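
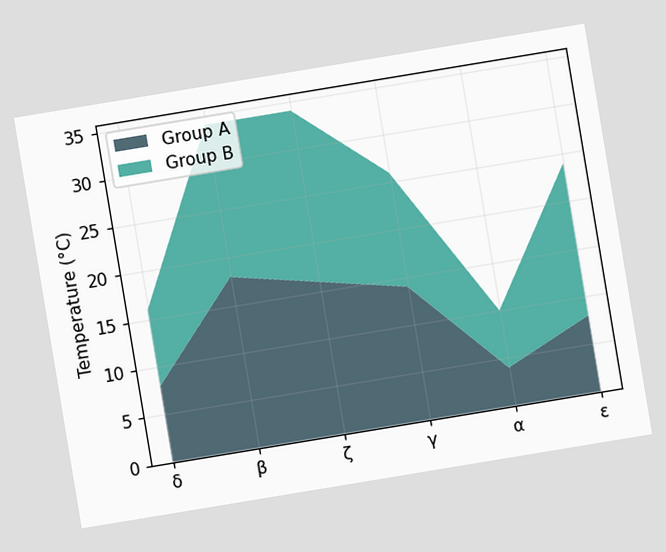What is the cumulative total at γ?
The chart is tilted about 9° counter-clockwise. The stacked total at γ reaches 26°C.

26°C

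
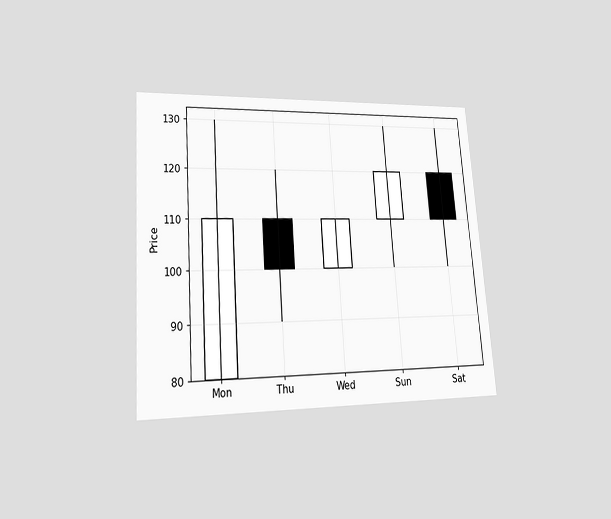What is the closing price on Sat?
The chart is tilted about 4° counter-clockwise and viewed at a slight angle. The Sat candle closes at 110.

110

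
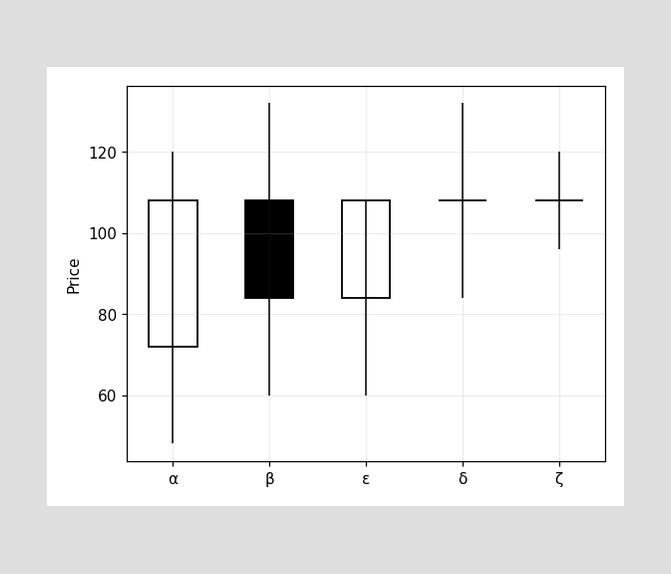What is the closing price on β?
The β candle closes at 84.

84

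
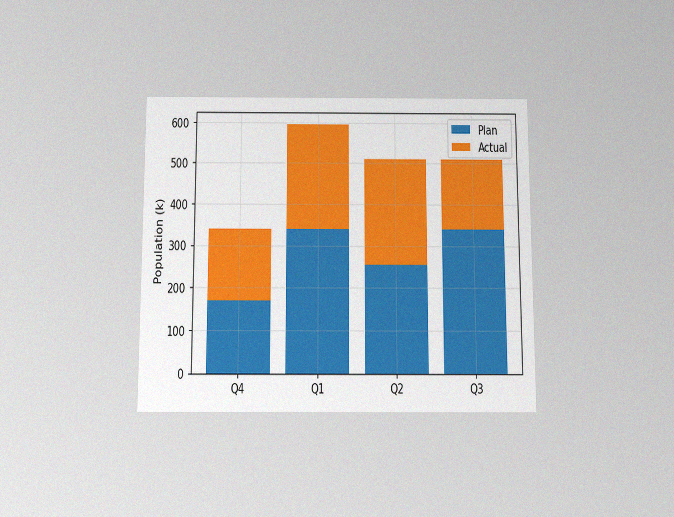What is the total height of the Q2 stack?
510k

The chart is viewed slightly from below, with some photo noise. The Q2 stack's top reaches 510k on the y-axis.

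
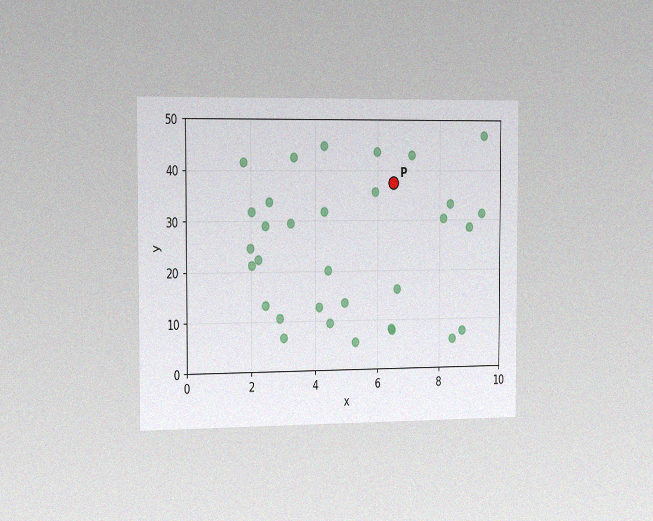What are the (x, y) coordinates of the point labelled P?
(6.5, 37.5)

The chart is viewed slightly from the left, with some photo noise. Following the gridlines from P to each axis, P sits at (6.5, 37.5).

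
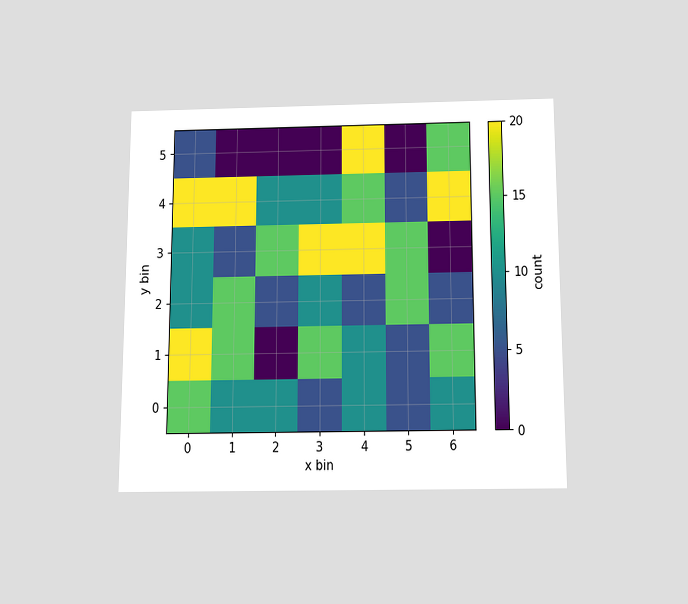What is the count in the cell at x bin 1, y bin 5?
0

The chart is viewed slightly from below. Matching the cell (1, 5) against the colorbar gives 0.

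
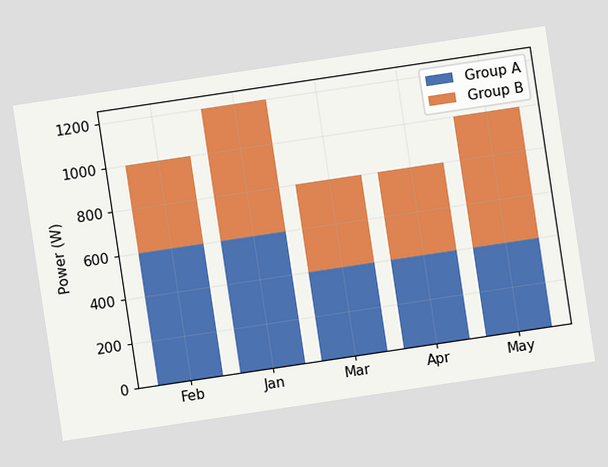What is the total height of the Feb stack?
1000W

The chart is tilted about 9° counter-clockwise. The Feb stack's top reaches 1000W on the y-axis.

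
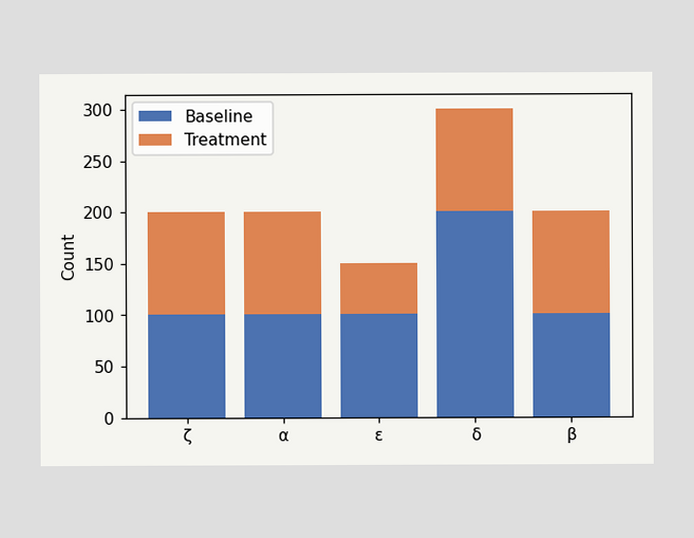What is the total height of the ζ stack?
The ζ stack's top reaches 200 on the y-axis.

200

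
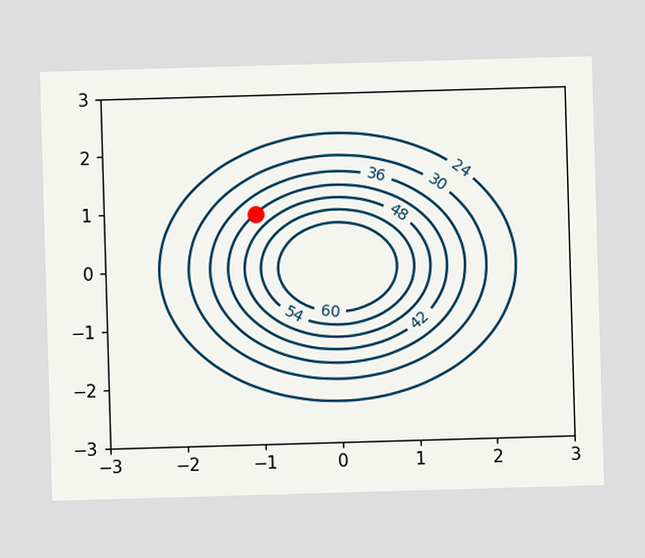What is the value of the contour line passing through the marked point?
The marked point sits on the contour labelled 42.

42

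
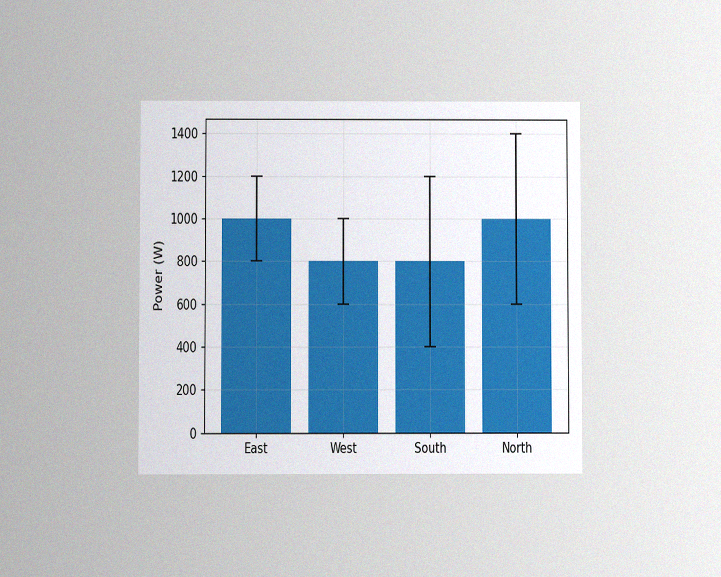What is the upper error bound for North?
1400W

The chart is viewed at a slight angle, with some photo noise. The North bar's upper whisker reaches 1400W.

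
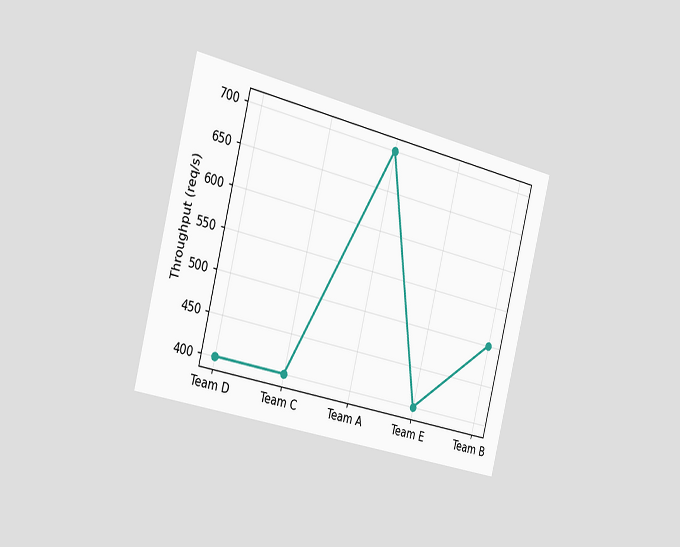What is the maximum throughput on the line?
700req/s

The chart is tilted about 14° clockwise and viewed slightly from the left. The highest point is at Team A, and reading across to the y-axis gives 700req/s.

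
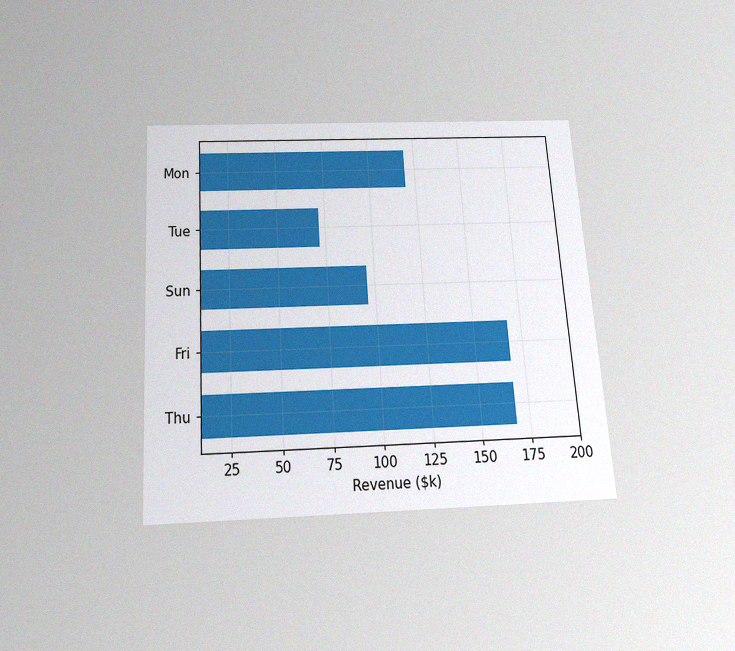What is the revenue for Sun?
The chart is tilted about 4° counter-clockwise and viewed slightly from below, with some photo noise. Reading along the chart's x-axis, the Sun bar reaches $96k.

$96k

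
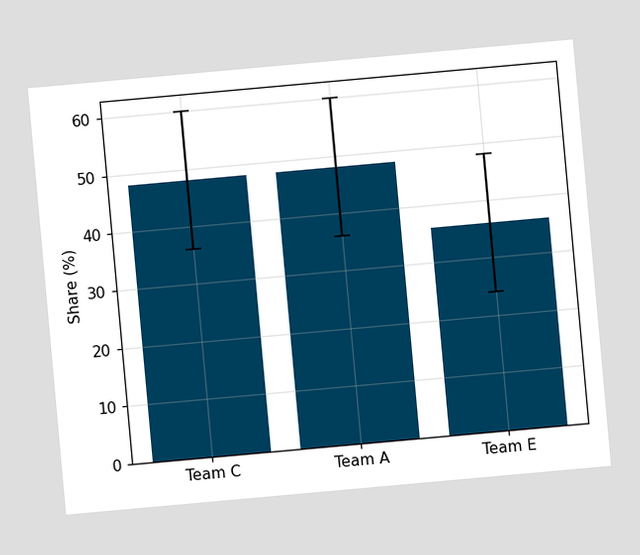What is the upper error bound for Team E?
48%

The chart is tilted about 5° counter-clockwise. The Team E bar's upper whisker reaches 48%.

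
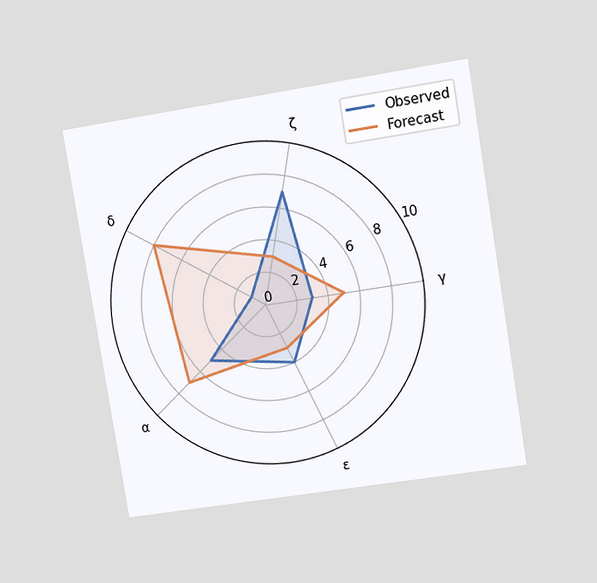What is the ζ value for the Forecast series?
The chart is tilted about 9° counter-clockwise and viewed at a slight angle. On the ζ axis, Forecast reaches 3.

3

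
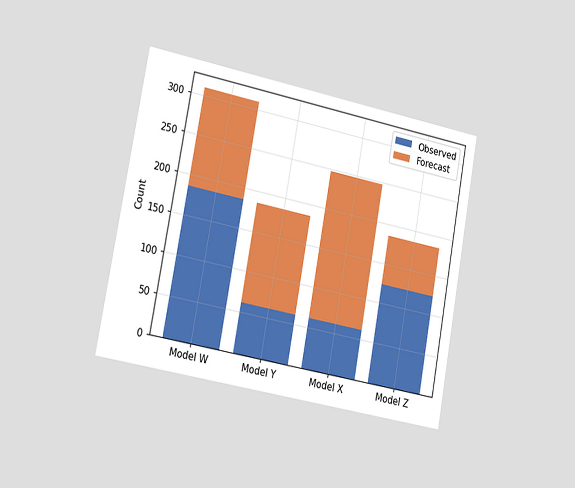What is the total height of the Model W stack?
310

The chart is tilted about 10° clockwise and viewed slightly from the left. The Model W stack's top reaches 310 on the y-axis.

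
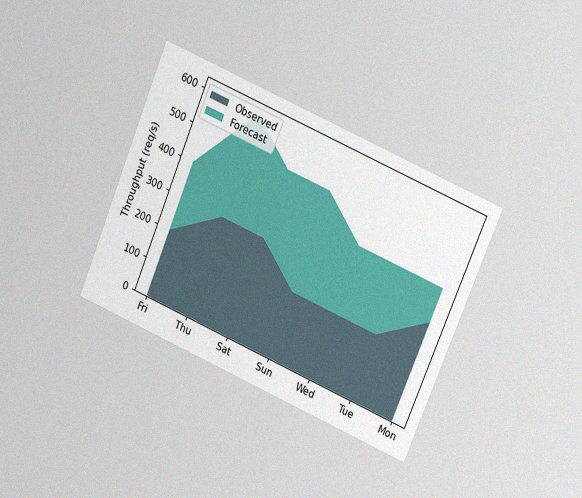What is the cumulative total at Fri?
400req/s

The chart is tilted about 23° clockwise and viewed at a slight angle, with some photo noise. The stacked total at Fri reaches 400req/s.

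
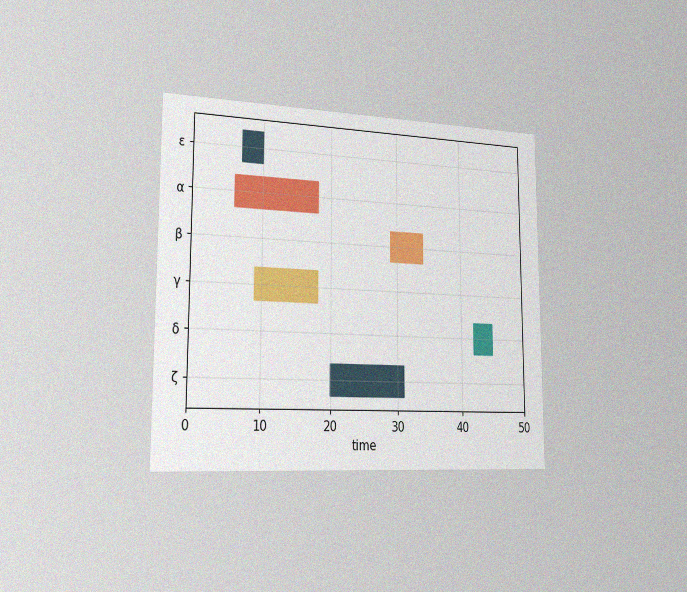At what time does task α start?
6

The chart is viewed slightly from the left, with some photo noise. The α bar begins at t=6.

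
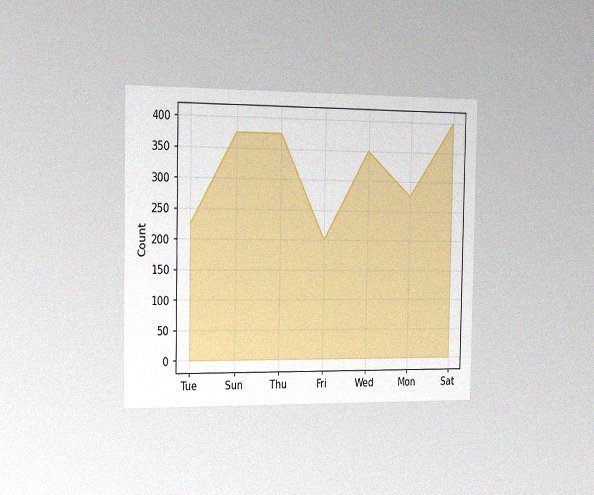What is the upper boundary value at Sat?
The chart is viewed slightly from the left, with some photo noise. At Sat the upper boundary is at 400.

400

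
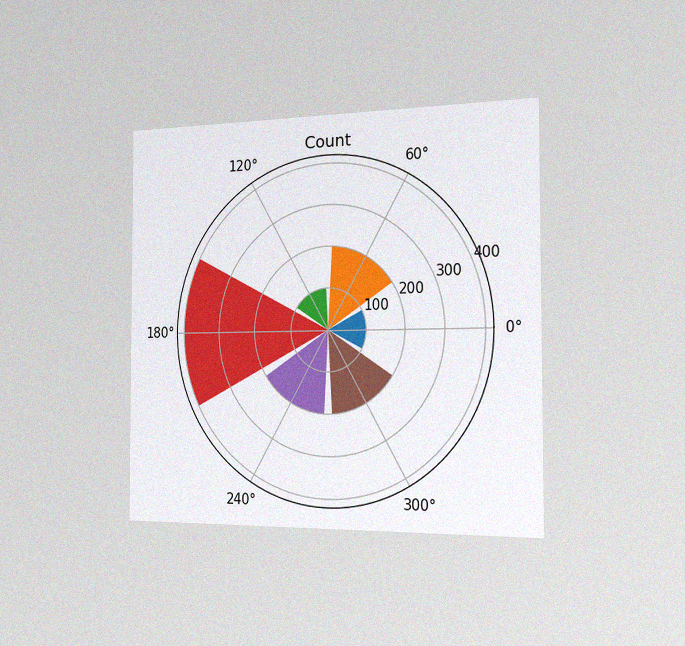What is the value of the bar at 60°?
200

The chart is viewed slightly from the right, with some photo noise. The bar at 60° reaches 200 on the radial axis.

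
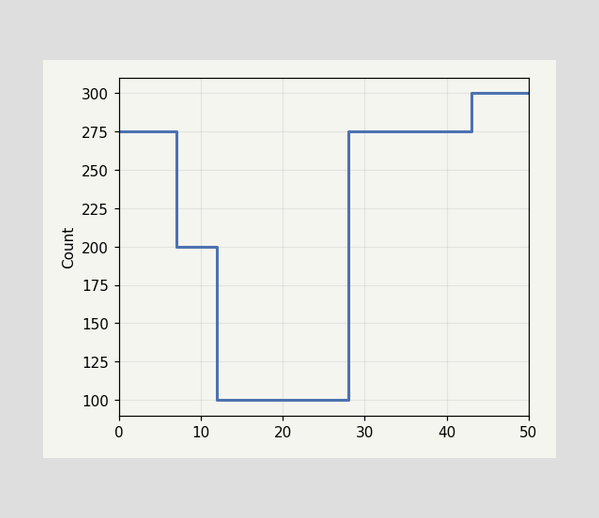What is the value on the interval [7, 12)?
200

On [7, 12) the step sits at 200.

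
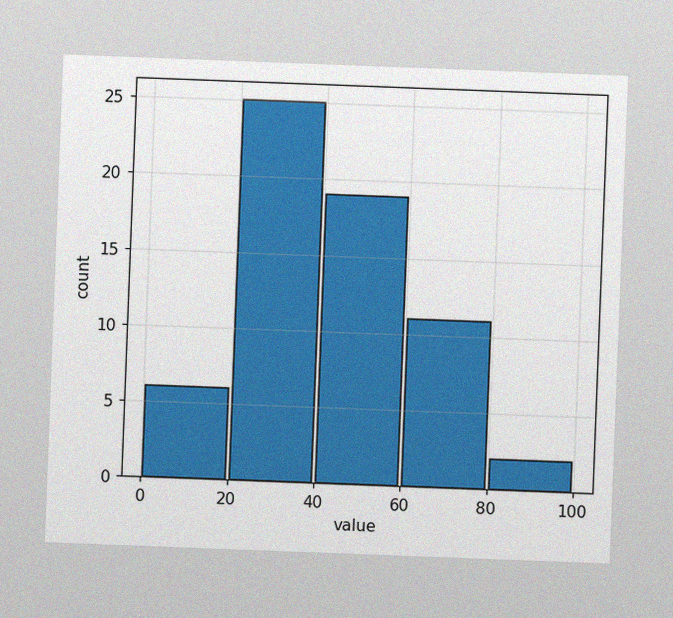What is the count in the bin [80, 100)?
The chart is tilted about 2° clockwise, with some photo noise. The [80, 100) bin has height 2.

2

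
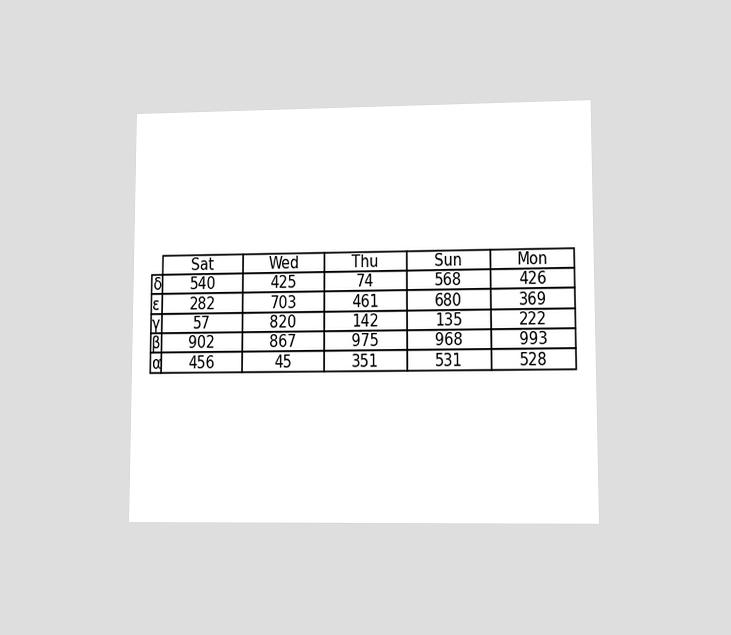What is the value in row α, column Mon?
The chart is viewed at a slight angle. The (α, Mon) cell reads 528.

528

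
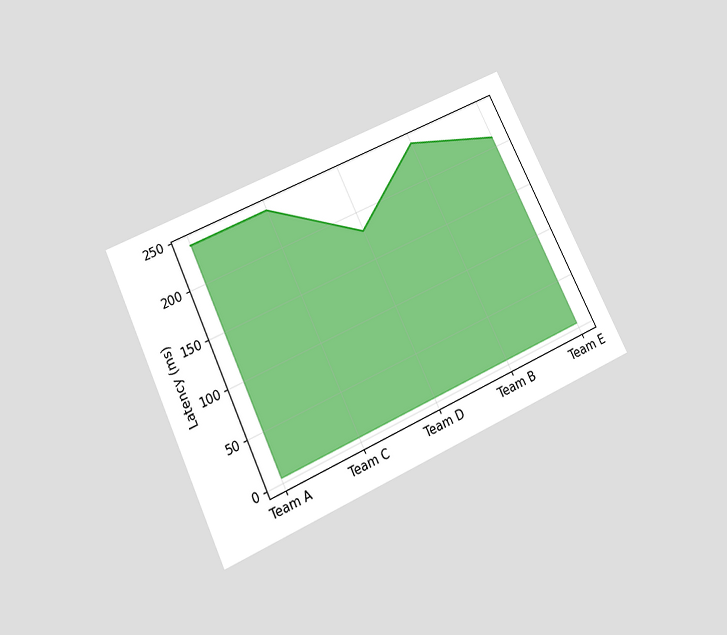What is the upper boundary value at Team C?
240ms

The chart is tilted about 25° counter-clockwise and viewed slightly from below. At Team C the upper boundary is at 240ms.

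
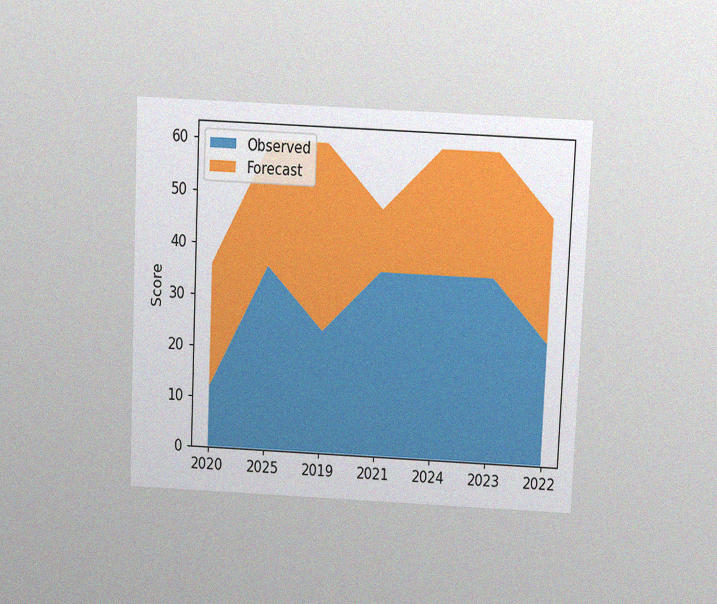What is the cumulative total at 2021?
The chart is tilted about 3° clockwise and viewed slightly from above, with some photo noise. The stacked total at 2021 reaches 48.

48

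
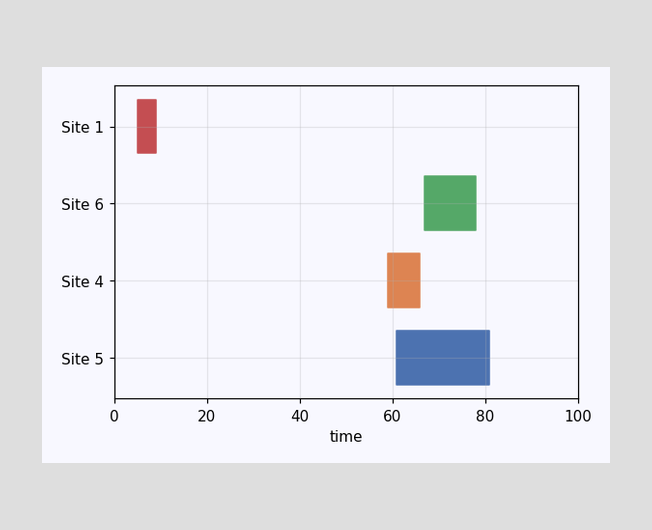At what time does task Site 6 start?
67

The Site 6 bar begins at t=67.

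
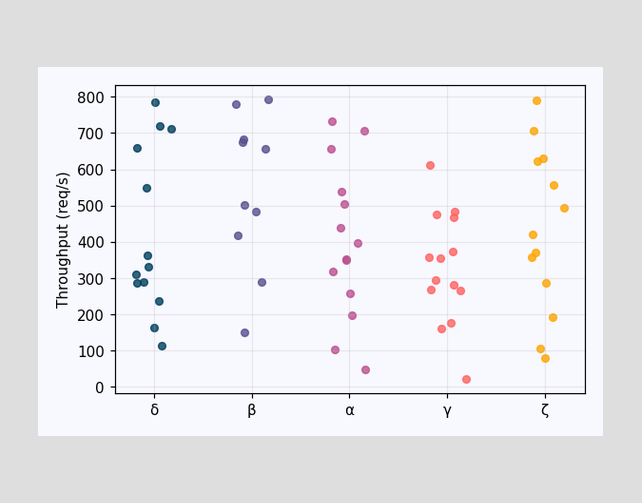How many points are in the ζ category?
13

Counting the markers in the ζ column gives 13.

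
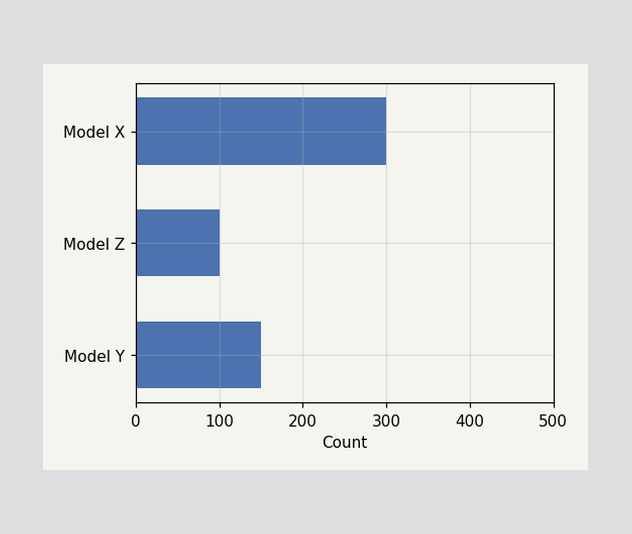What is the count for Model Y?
Reading along the chart's x-axis, the Model Y bar reaches 150.

150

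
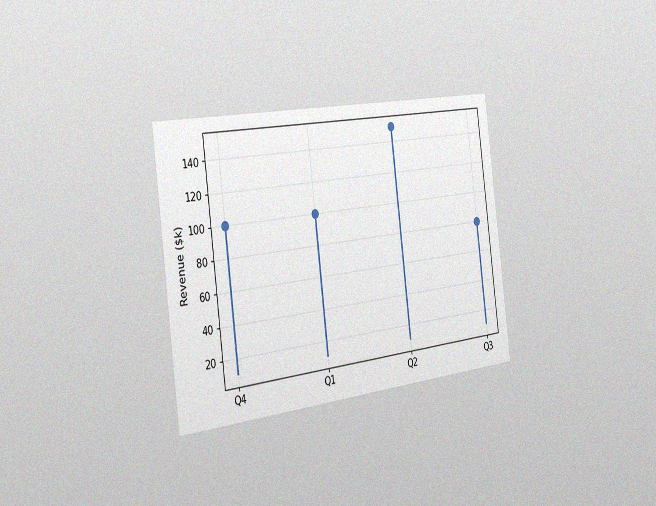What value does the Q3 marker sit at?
$80k

The chart is tilted about 7° counter-clockwise and viewed slightly from the left, with some photo noise. The Q3 marker sits at $80k.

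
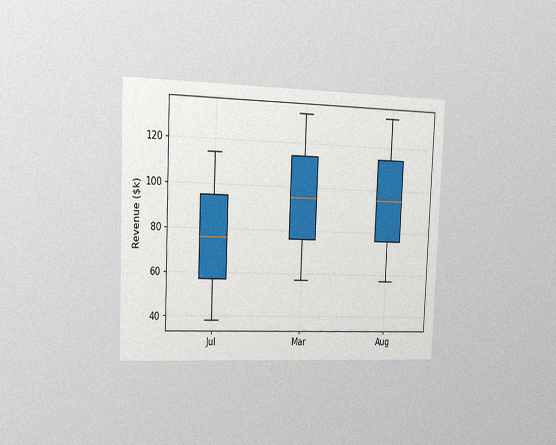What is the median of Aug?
The chart is tilted about 2° clockwise and viewed slightly from the left, with some photo noise. The median line in the Aug box sits at $95k.

$95k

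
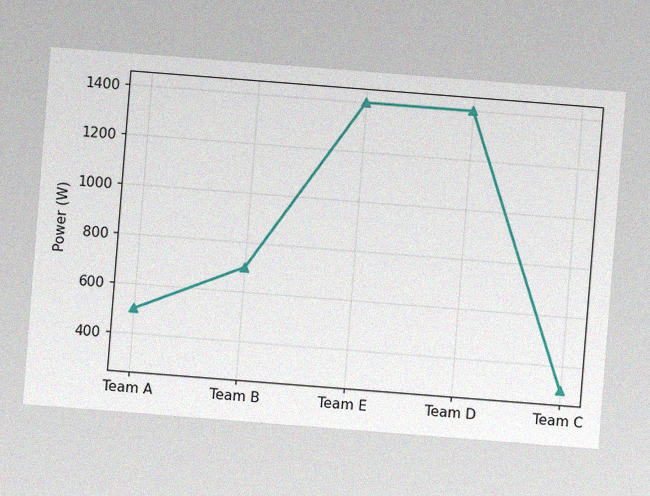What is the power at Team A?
The chart is tilted about 4° clockwise, with some photo noise. At Team A, the line is at 500W.

500W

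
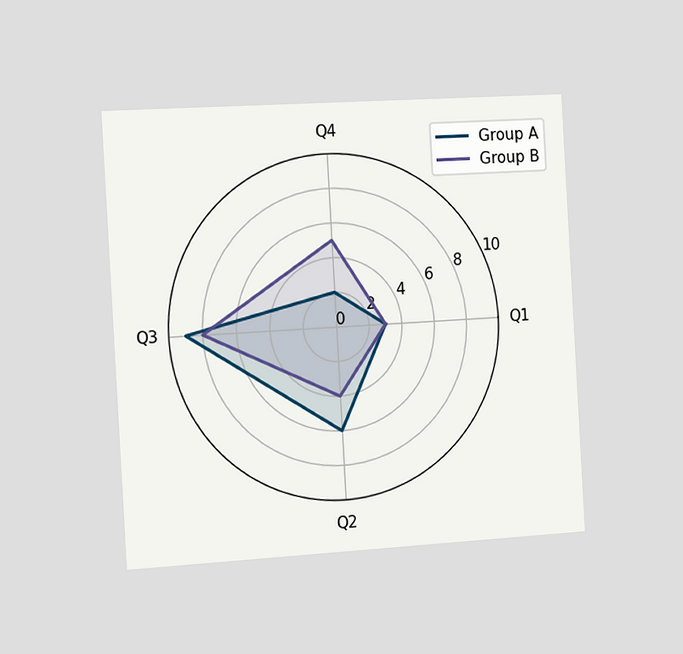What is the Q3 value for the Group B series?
8

The chart is tilted about 3° counter-clockwise and viewed slightly from the left. On the Q3 axis, Group B reaches 8.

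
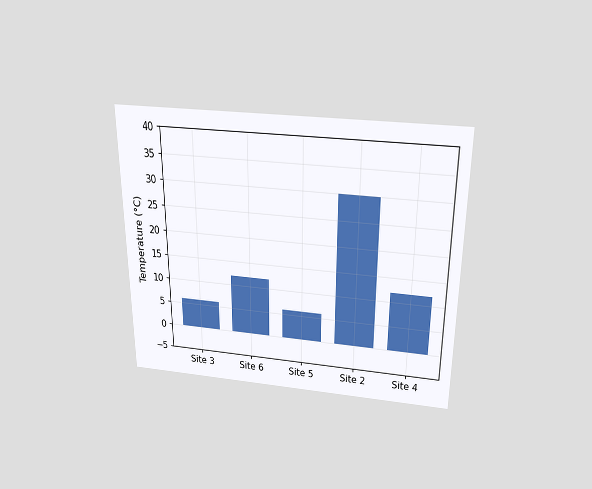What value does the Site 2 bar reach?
30°C

The chart is viewed slightly from above. Reading along the chart's y-axis, the Site 2 bar reaches 30°C.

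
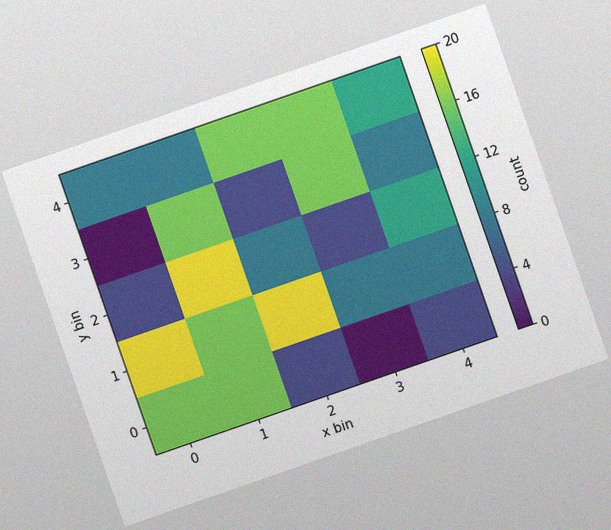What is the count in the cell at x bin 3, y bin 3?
The chart is tilted about 19° counter-clockwise, with some photo noise. Matching the cell (3, 3) against the colorbar gives 16.

16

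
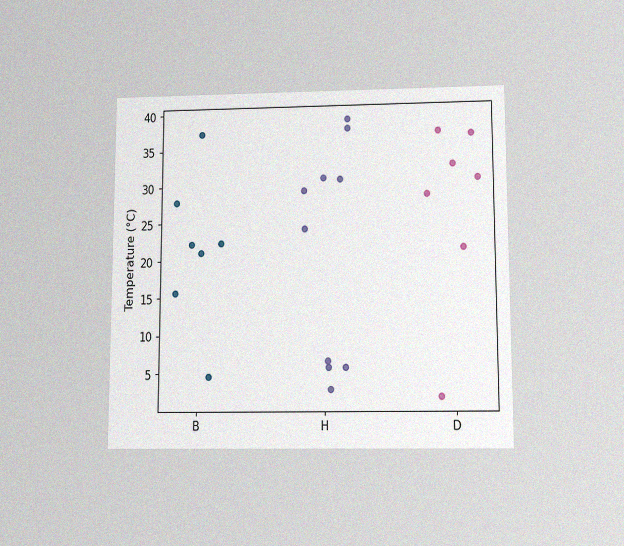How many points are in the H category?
The chart is viewed slightly from below, with some photo noise. Counting the markers in the H column gives 10.

10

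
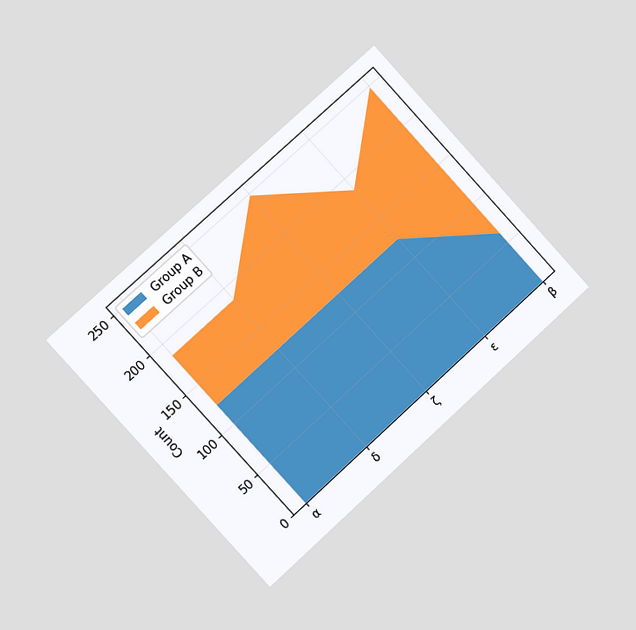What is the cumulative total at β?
248

The chart is tilted about 42° counter-clockwise and viewed at a slight angle. The stacked total at β reaches 248.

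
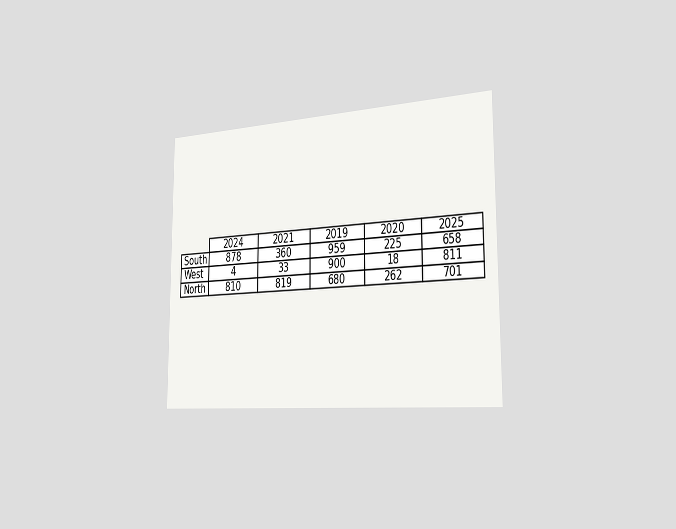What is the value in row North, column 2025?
701

The chart is viewed slightly from the right. The (North, 2025) cell reads 701.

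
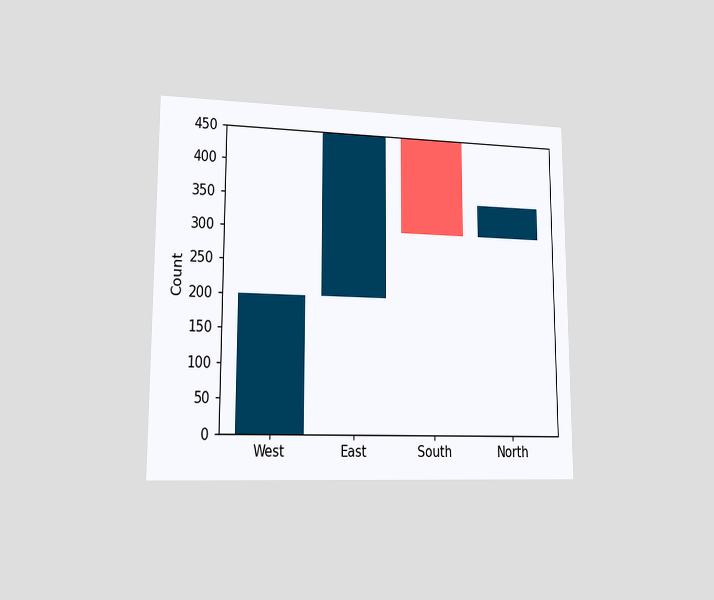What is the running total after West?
The chart is viewed at a slight angle. After West the running total reaches 200.

200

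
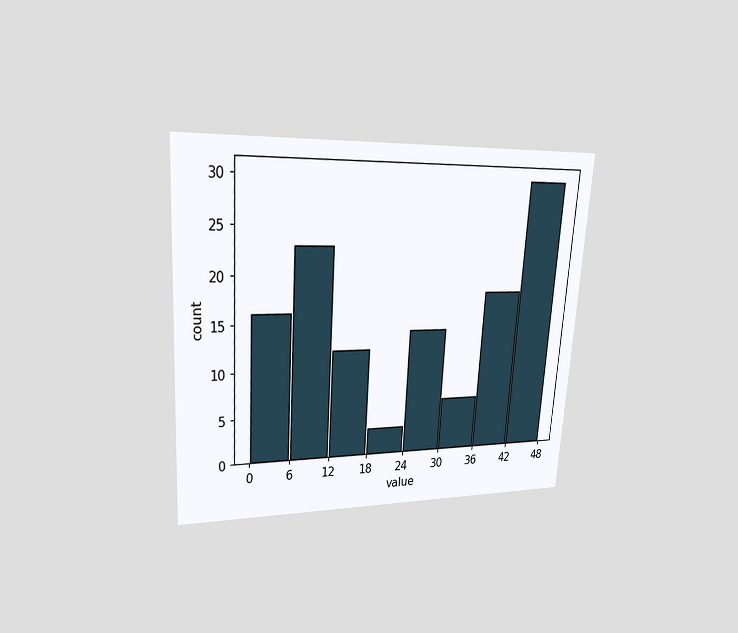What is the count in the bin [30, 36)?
6

The chart is tilted about 4° clockwise and viewed at a slight angle. The [30, 36) bin has height 6.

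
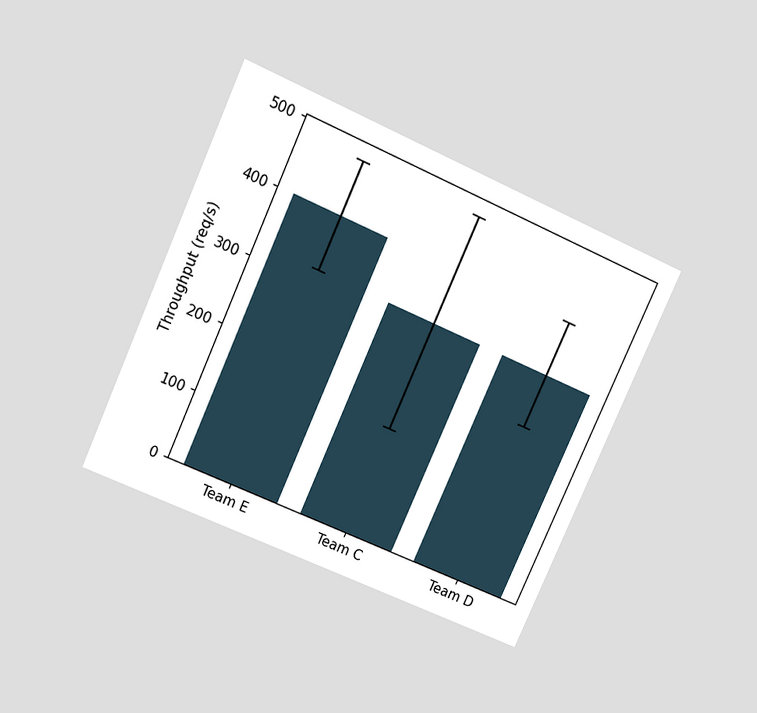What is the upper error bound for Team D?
The chart is tilted about 24° clockwise and viewed slightly from above. The Team D bar's upper whisker reaches 400req/s.

400req/s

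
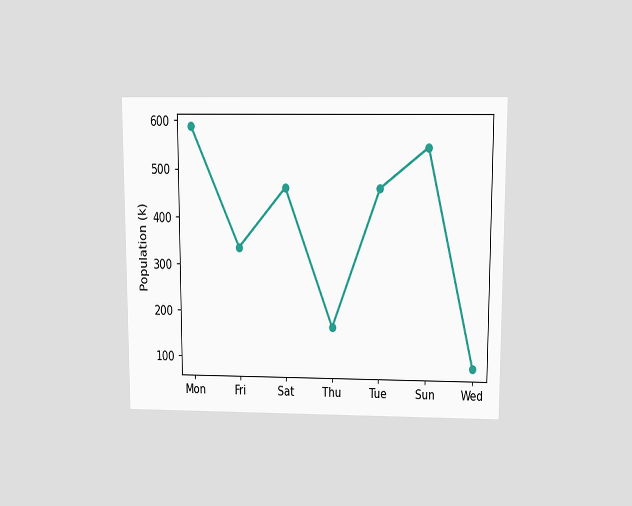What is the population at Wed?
84k

The chart is viewed slightly from above. At Wed, the line is at 84k.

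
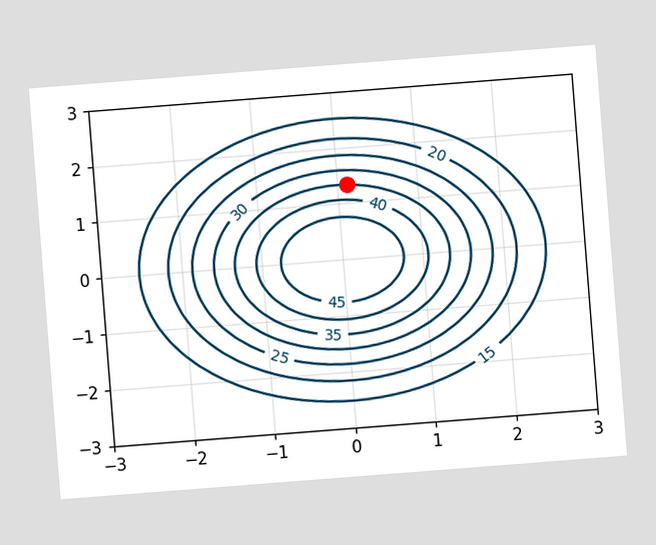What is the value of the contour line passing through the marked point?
35

The chart is tilted about 4° counter-clockwise. The marked point sits on the contour labelled 35.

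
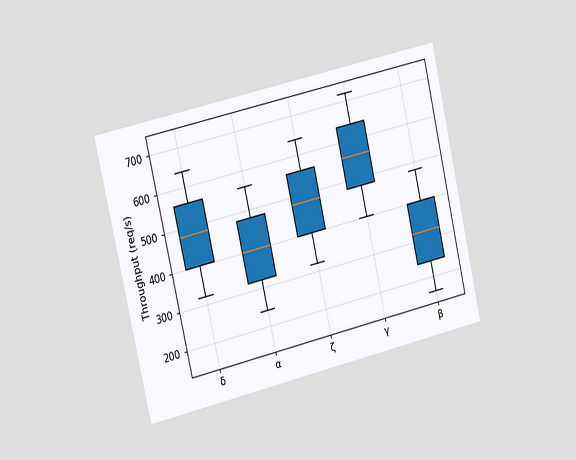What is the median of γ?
560req/s

The chart is tilted about 13° counter-clockwise and viewed slightly from the left. The median line in the γ box sits at 560req/s.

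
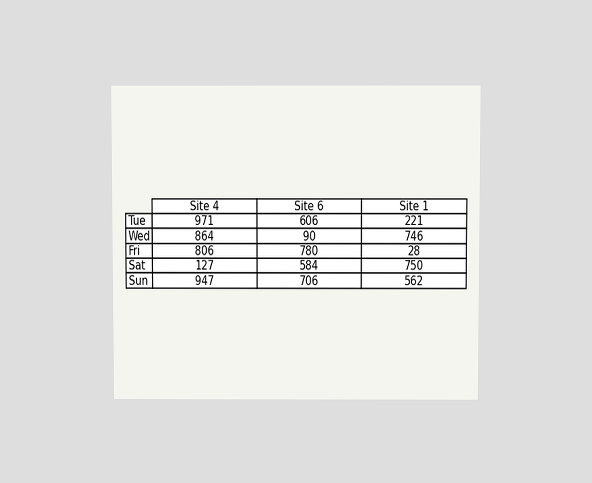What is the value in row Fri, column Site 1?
The chart is viewed slightly from above. The (Fri, Site 1) cell reads 28.

28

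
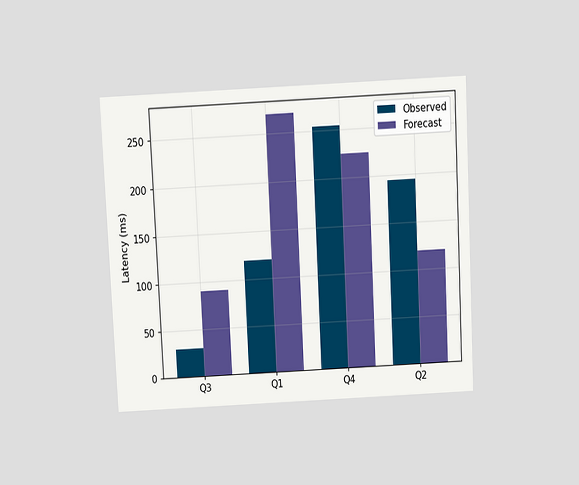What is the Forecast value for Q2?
120ms

The chart is tilted about 3° counter-clockwise and viewed slightly from above. The Forecast bar at Q2 reaches 120ms on the y-axis.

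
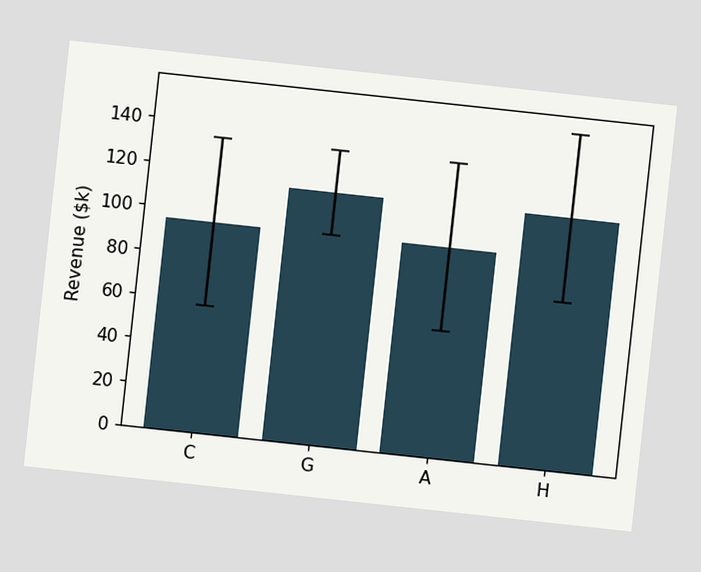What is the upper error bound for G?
$133k

The chart is tilted about 6° clockwise. The G bar's upper whisker reaches $133k.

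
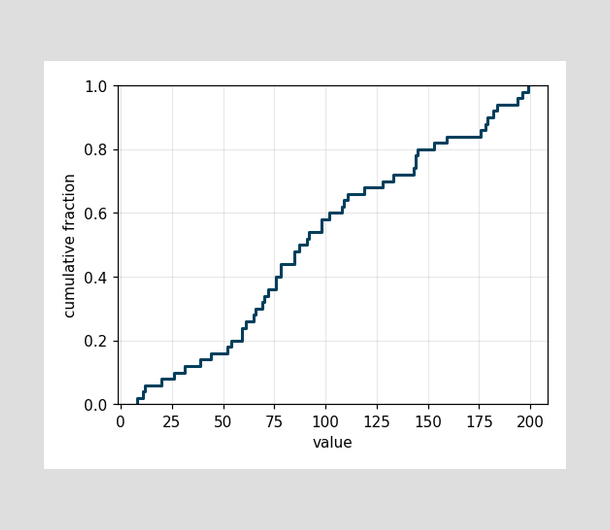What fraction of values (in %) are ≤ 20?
8%

At x=20 the ECDF step is at 8%.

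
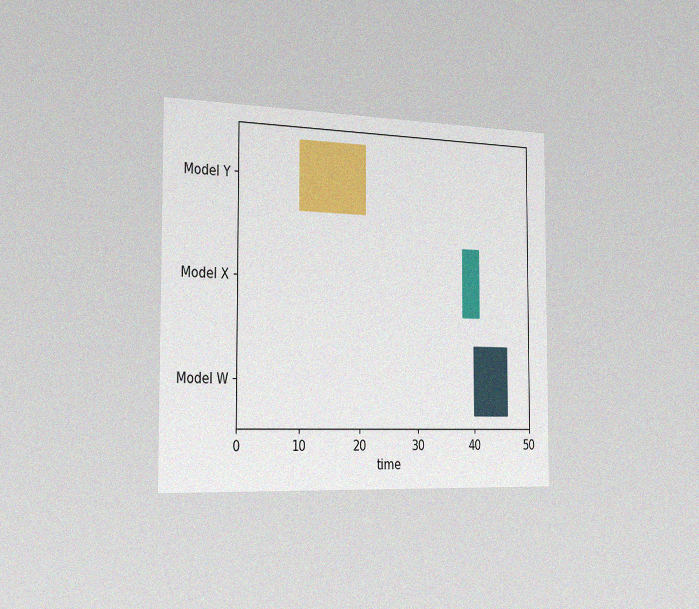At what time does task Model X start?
38

The chart is viewed slightly from the left, with some photo noise. The Model X bar begins at t=38.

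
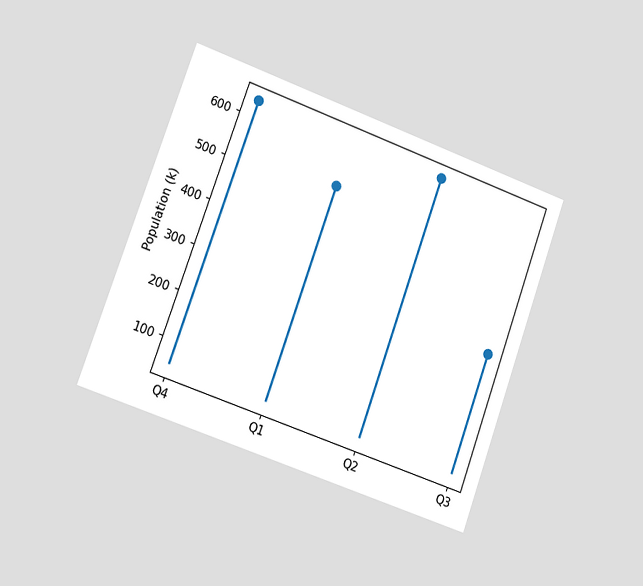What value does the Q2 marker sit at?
636k

The chart is tilted about 20° clockwise and viewed slightly from the left. The Q2 marker sits at 636k.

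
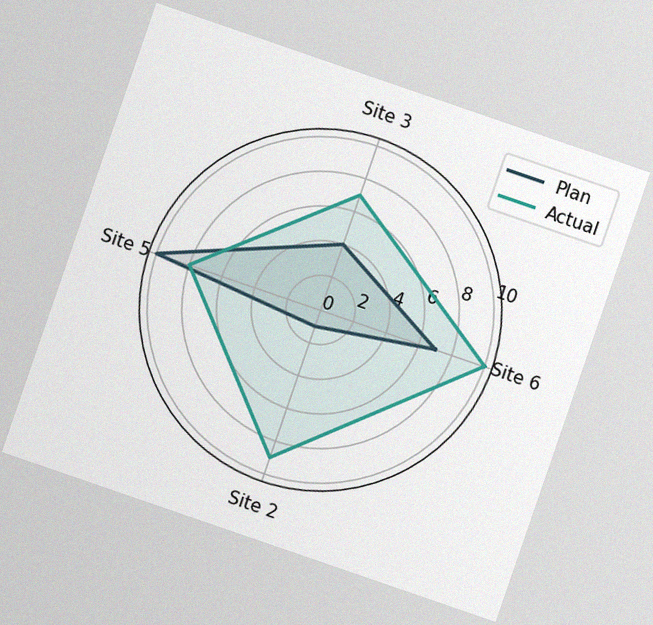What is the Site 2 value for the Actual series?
9

The chart is tilted about 19° clockwise, with some photo noise. On the Site 2 axis, Actual reaches 9.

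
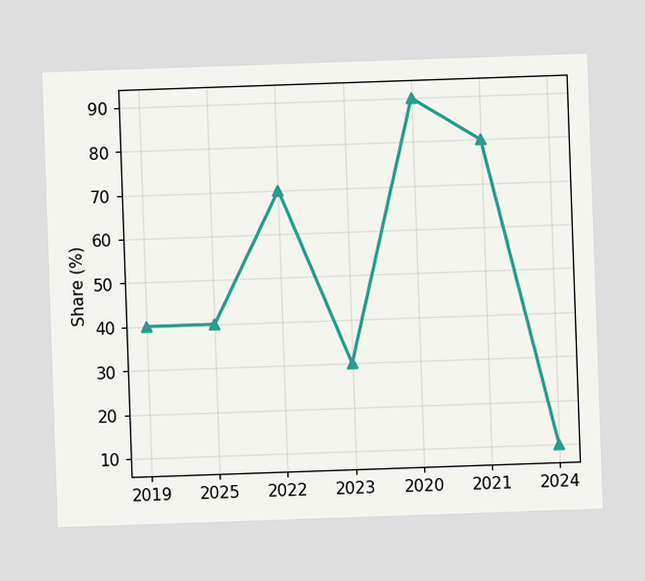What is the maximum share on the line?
The highest point is at 2020, and reading across to the y-axis gives 90%.

90%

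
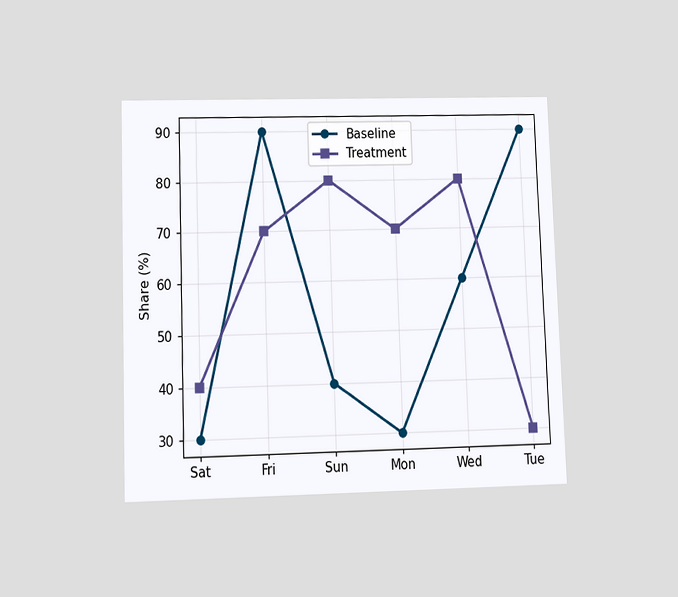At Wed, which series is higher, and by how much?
The chart is viewed at a slight angle. At Wed, Treatment sits above the other line by 20%.

Treatment, by 20%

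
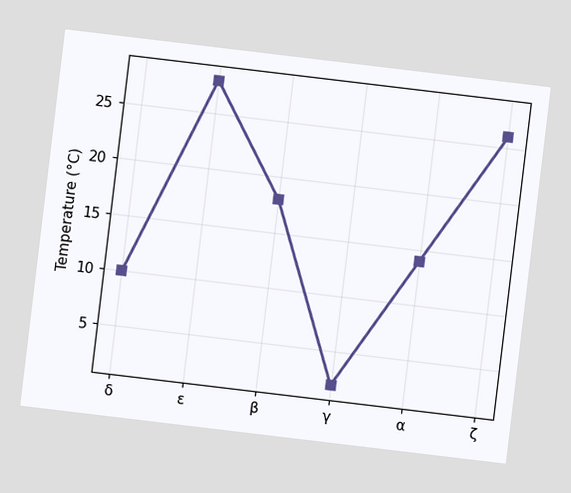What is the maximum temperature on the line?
28°C

The chart is tilted about 7° clockwise. The highest point is at ε, and reading across to the y-axis gives 28°C.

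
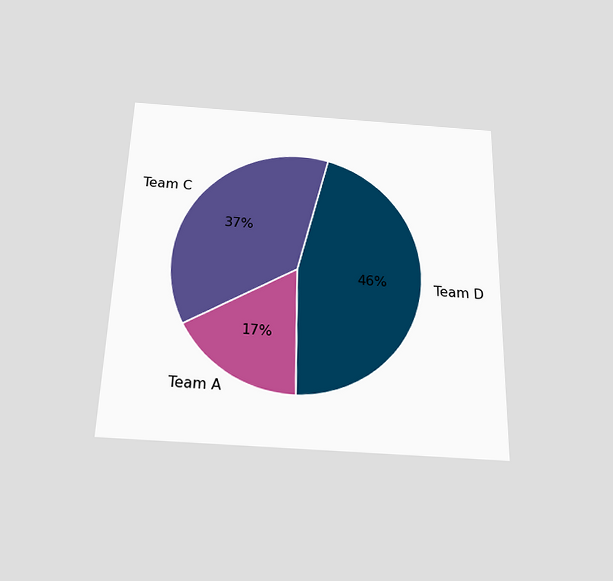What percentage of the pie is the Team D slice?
46%

The chart is viewed slightly from below. The Team D slice takes up 46% of the pie.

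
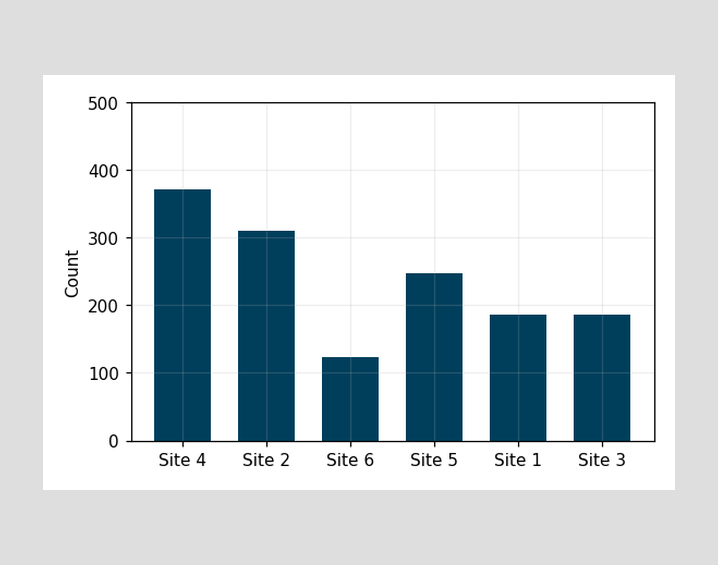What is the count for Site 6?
Reading along the chart's y-axis, the Site 6 bar reaches 124.

124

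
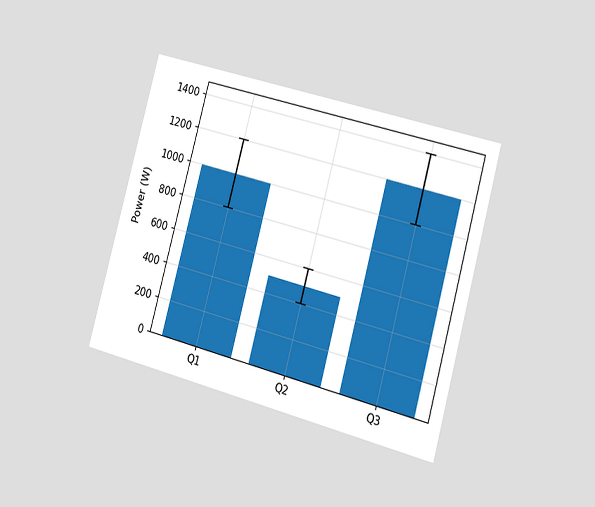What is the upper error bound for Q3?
1400W

The chart is tilted about 15° clockwise and viewed slightly from the right. The Q3 bar's upper whisker reaches 1400W.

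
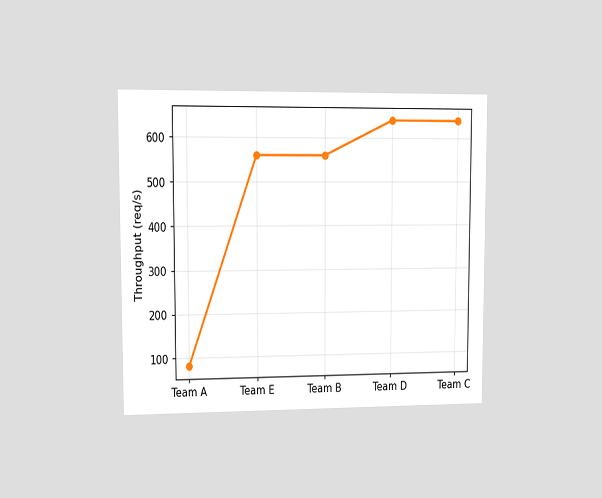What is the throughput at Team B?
560req/s

The chart is viewed at a slight angle. At Team B, the line is at 560req/s.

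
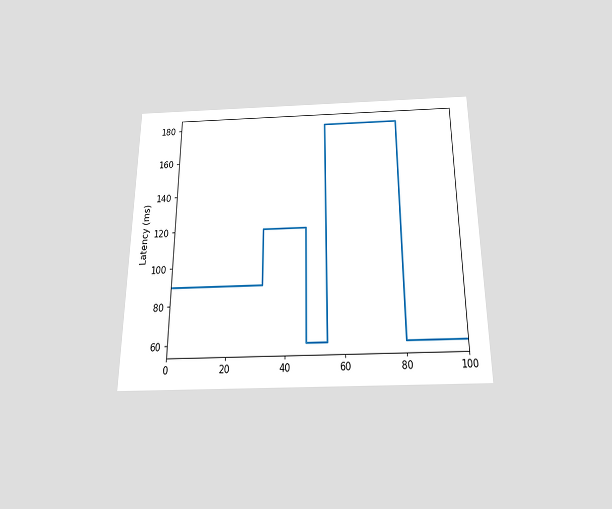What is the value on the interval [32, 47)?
120ms

The chart is viewed slightly from below. On [32, 47) the step sits at 120ms.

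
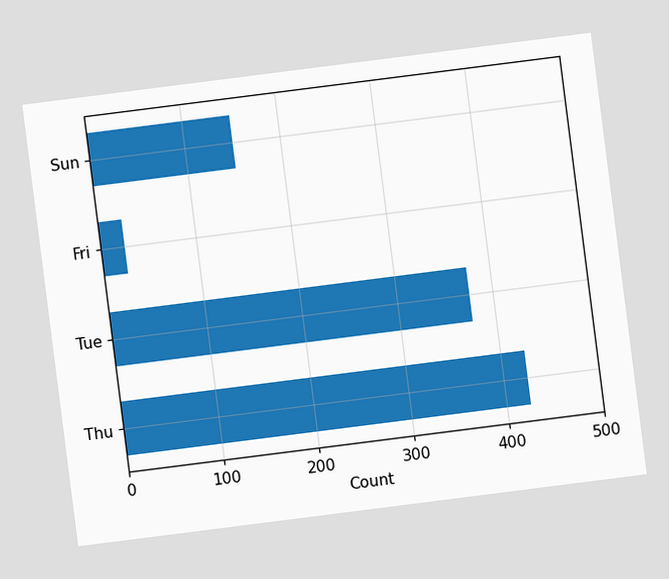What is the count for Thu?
The chart is tilted about 7° counter-clockwise. Reading along the chart's x-axis, the Thu bar reaches 425.

425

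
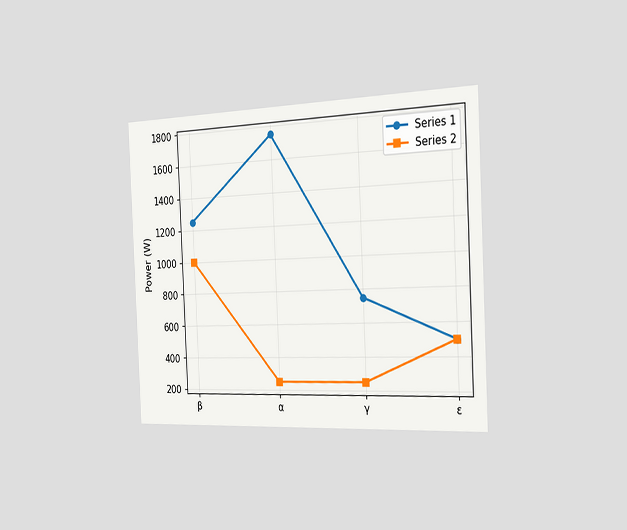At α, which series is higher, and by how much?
The chart is tilted about 3° counter-clockwise and viewed slightly from the right. At α, Series 1 sits above the other line by 1500W.

Series 1, by 1500W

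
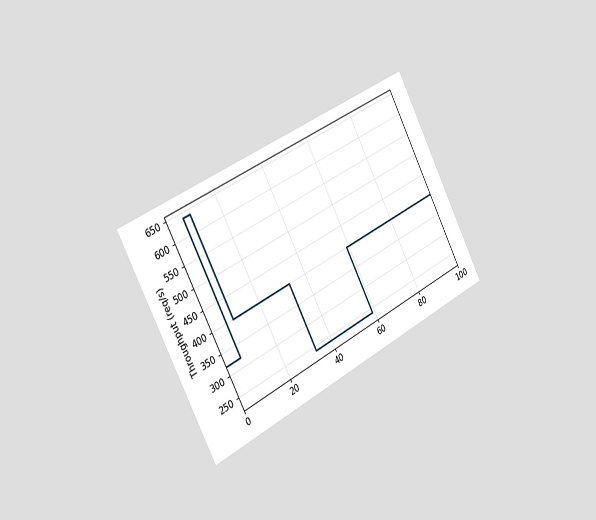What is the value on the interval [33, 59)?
240req/s

The chart is tilted about 28° counter-clockwise and viewed slightly from the left. On [33, 59) the step sits at 240req/s.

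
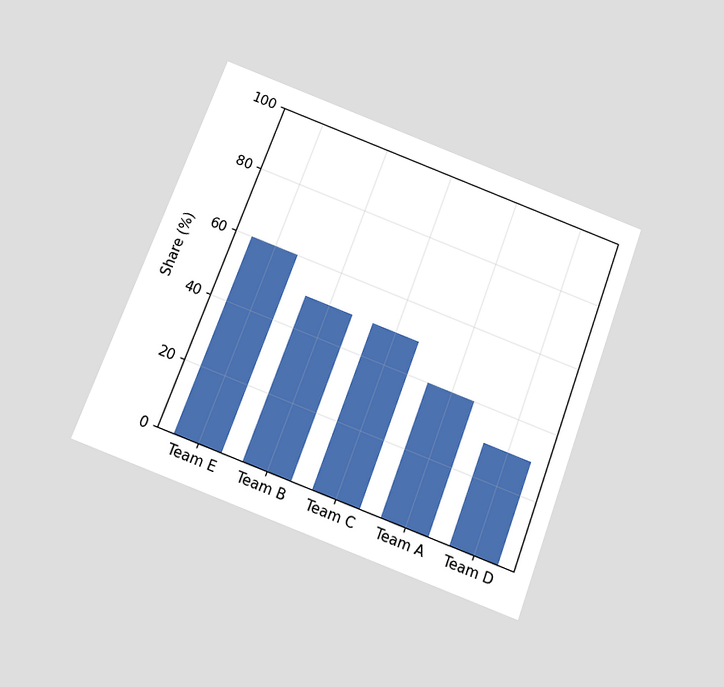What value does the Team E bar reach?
The chart is tilted about 20° clockwise and viewed slightly from below. Reading along the chart's y-axis, the Team E bar reaches 60%.

60%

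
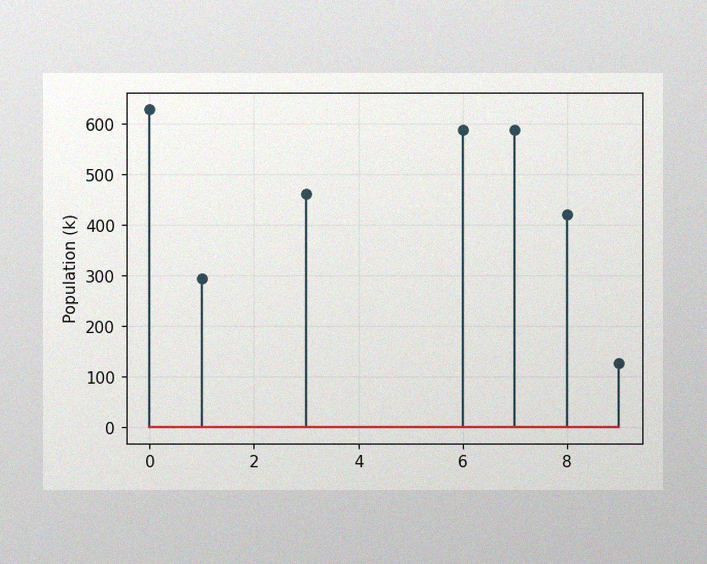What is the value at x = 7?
The image has some photo noise and uneven lighting. The stem at x=7 reaches 588k.

588k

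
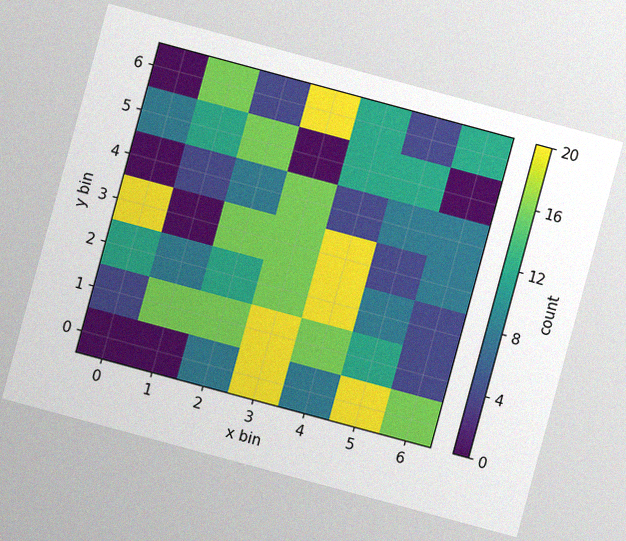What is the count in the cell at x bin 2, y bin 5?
The chart is tilted about 15° clockwise, with some photo noise. Matching the cell (2, 5) against the colorbar gives 16.

16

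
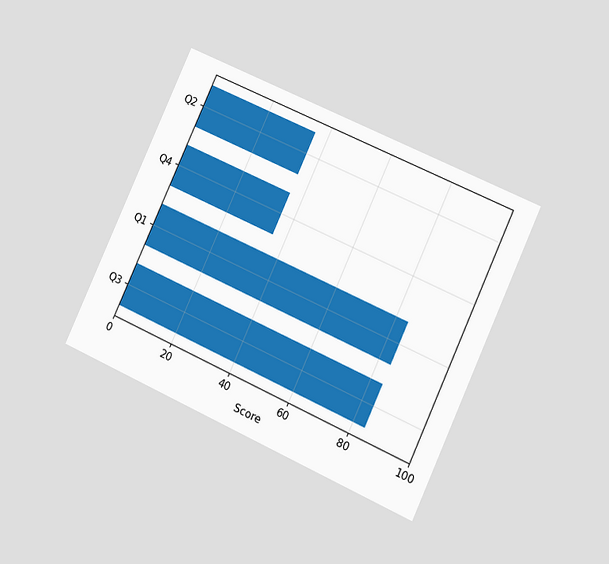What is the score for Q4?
36

The chart is tilted about 24° clockwise and viewed at a slight angle. Reading along the chart's x-axis, the Q4 bar reaches 36.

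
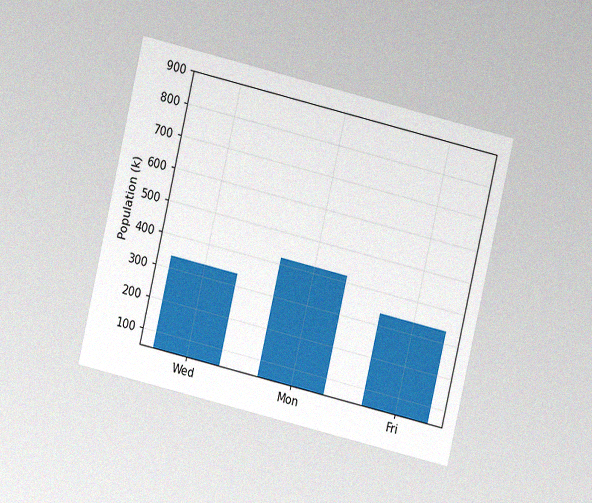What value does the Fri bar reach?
The chart is tilted about 13° clockwise and viewed at a slight angle, with some photo noise. Reading along the chart's y-axis, the Fri bar reaches 336k.

336k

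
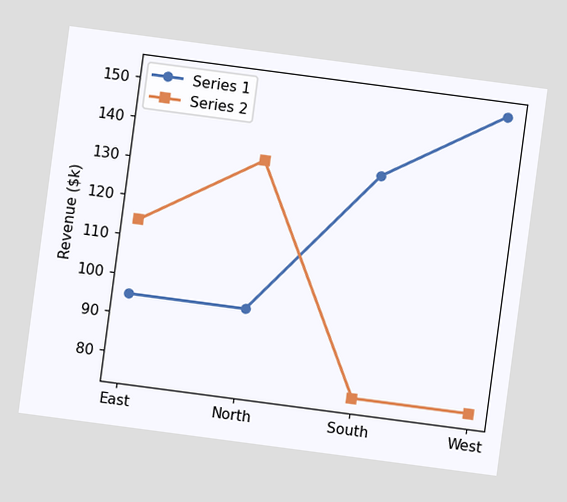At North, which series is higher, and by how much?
The chart is tilted about 8° clockwise. At North, Series 2 sits above the other line by $38k.

Series 2, by $38k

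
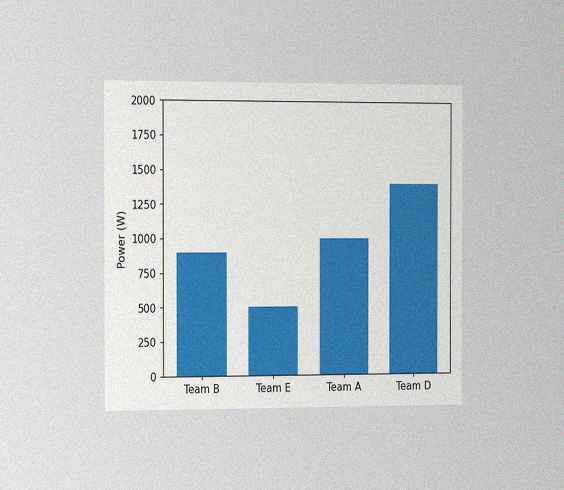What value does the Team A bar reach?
The chart is viewed slightly from the left, with some photo noise. Reading along the chart's y-axis, the Team A bar reaches 1000W.

1000W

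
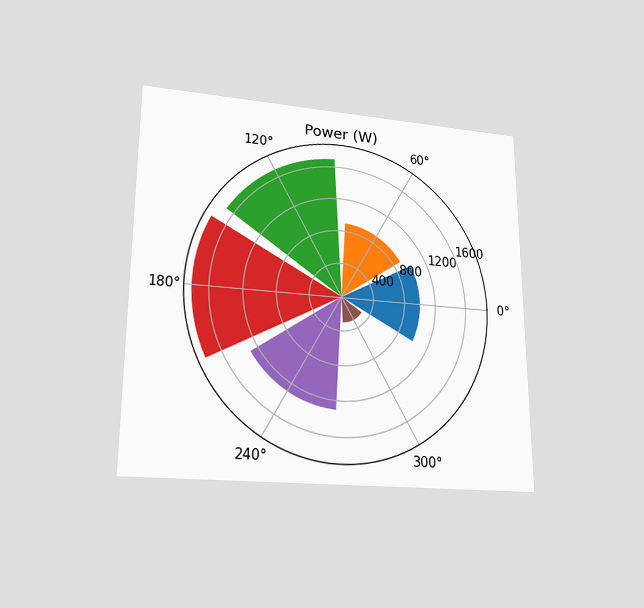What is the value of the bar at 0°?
1000W

The chart is viewed at a slight angle. The bar at 0° reaches 1000W on the radial axis.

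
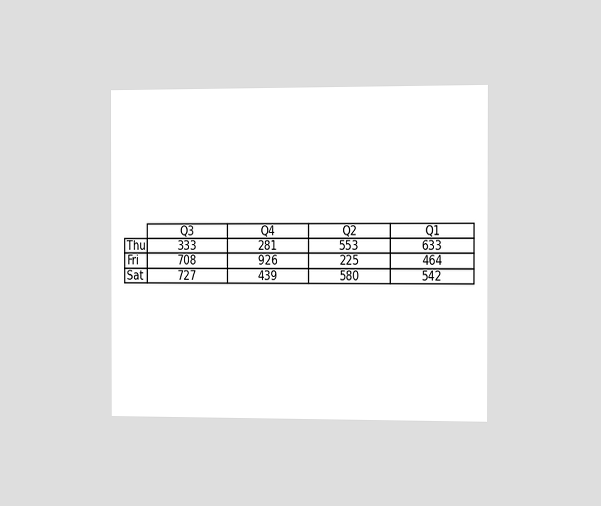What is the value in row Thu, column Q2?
The chart is viewed slightly from the right. The (Thu, Q2) cell reads 553.

553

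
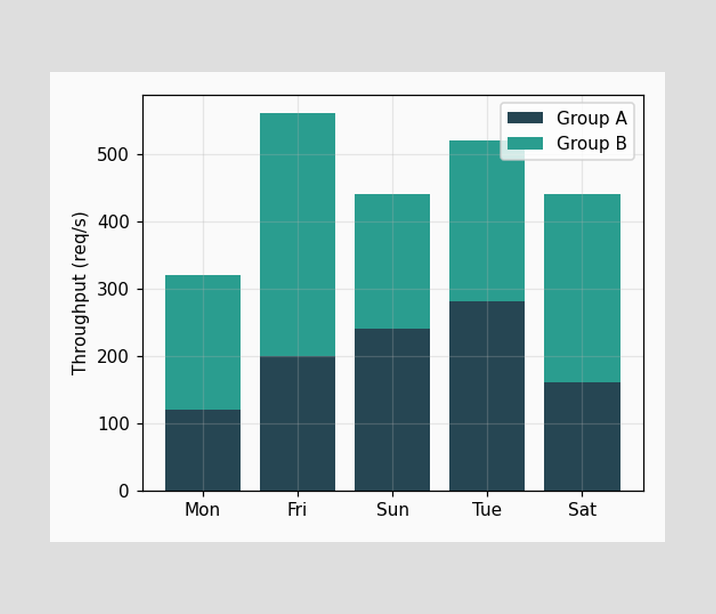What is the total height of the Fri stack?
The Fri stack's top reaches 560req/s on the y-axis.

560req/s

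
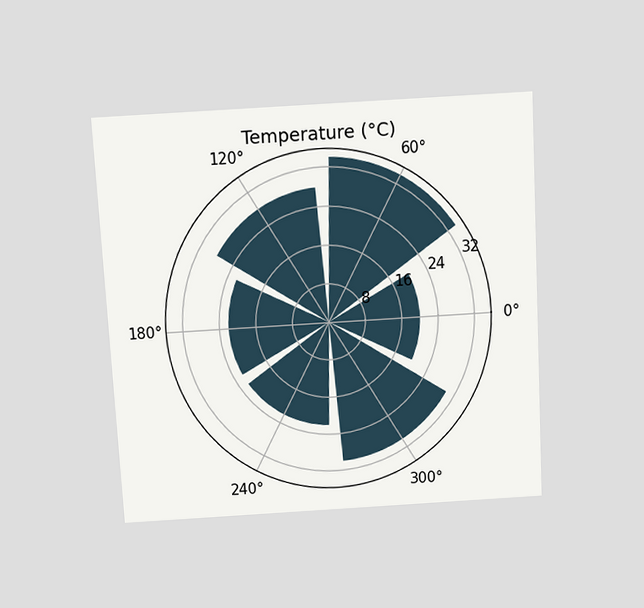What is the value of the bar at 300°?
The chart is tilted about 3° counter-clockwise and viewed slightly from above. The bar at 300° reaches 30°C on the radial axis.

30°C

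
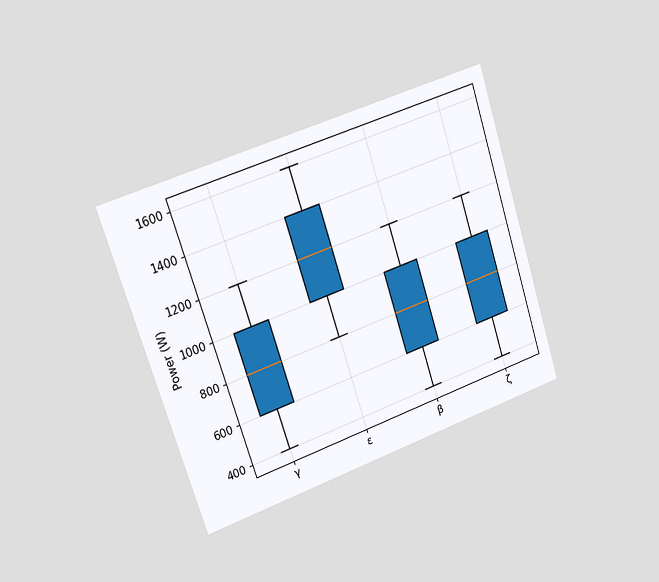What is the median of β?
800W

The chart is tilted about 18° counter-clockwise and viewed slightly from the left. The median line in the β box sits at 800W.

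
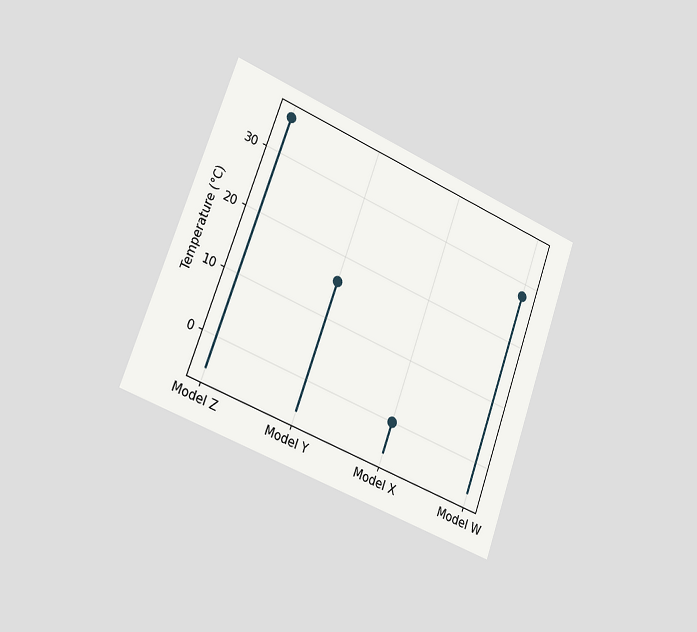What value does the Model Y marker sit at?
16°C

The chart is tilted about 20° clockwise and viewed slightly from the left. The Model Y marker sits at 16°C.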